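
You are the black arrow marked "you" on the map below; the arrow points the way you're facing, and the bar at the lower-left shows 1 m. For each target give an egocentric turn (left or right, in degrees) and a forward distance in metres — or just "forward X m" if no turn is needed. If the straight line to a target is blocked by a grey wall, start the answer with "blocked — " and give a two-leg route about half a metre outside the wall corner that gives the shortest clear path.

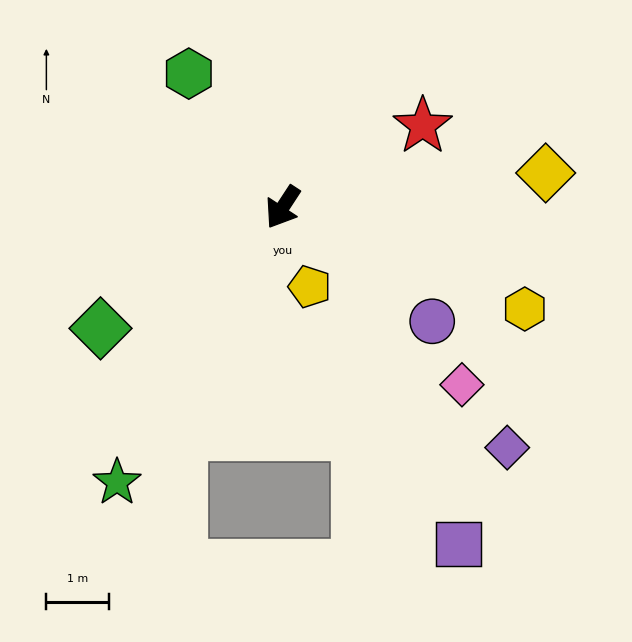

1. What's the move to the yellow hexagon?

turn left 100°, forward 4.2 m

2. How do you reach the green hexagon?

turn right 112°, forward 2.6 m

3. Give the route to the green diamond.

turn right 23°, forward 3.5 m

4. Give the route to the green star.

turn left 2°, forward 5.1 m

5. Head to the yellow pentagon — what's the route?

turn left 52°, forward 1.3 m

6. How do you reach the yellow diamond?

turn left 131°, forward 4.2 m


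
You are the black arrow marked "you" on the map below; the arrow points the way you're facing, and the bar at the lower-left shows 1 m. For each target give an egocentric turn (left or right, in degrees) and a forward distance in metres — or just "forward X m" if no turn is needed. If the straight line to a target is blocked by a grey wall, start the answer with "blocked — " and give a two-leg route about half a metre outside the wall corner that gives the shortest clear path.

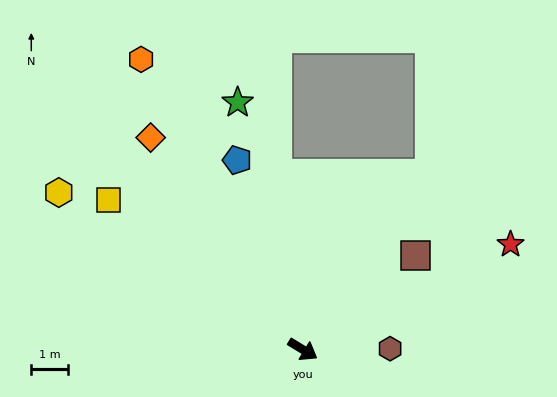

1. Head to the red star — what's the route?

turn left 58°, forward 6.3 m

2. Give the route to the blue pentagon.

turn left 140°, forward 5.4 m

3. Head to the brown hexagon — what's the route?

turn left 32°, forward 2.4 m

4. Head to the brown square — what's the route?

turn left 71°, forward 4.0 m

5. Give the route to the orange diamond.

turn left 157°, forward 7.0 m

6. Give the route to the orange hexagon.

turn left 150°, forward 9.0 m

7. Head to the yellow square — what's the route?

turn left 174°, forward 6.6 m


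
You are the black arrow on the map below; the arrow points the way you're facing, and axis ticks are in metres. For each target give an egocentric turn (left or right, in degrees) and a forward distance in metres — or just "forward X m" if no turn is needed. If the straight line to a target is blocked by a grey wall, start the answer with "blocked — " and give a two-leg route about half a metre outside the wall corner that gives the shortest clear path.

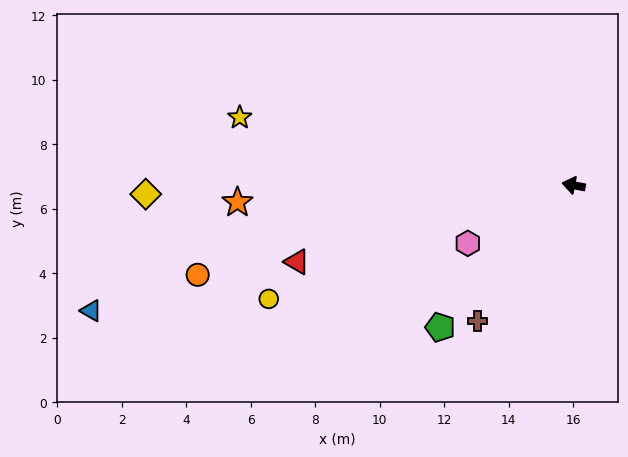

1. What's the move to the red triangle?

turn left 26°, forward 8.9 m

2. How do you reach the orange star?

turn left 14°, forward 10.4 m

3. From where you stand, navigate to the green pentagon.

turn left 58°, forward 6.0 m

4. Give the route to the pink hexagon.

turn left 40°, forward 3.7 m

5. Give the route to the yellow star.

forward 10.6 m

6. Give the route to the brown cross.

turn left 66°, forward 5.2 m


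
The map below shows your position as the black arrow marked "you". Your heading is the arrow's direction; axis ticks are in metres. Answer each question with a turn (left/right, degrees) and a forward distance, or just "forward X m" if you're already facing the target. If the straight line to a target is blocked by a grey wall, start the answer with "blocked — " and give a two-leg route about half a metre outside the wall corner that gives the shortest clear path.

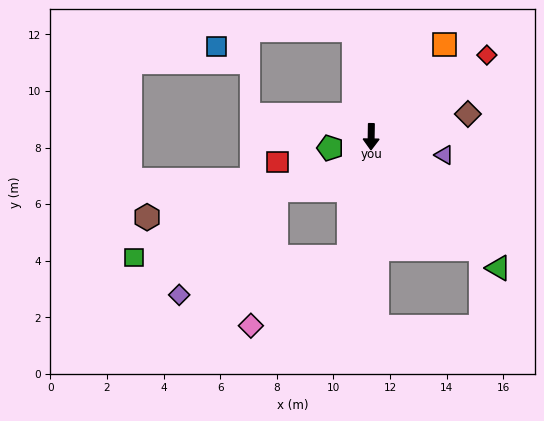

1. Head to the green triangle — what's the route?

turn left 45°, forward 6.5 m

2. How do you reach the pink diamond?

blocked — turn right 10°, forward 4.3 m, then turn right 44°, forward 4.2 m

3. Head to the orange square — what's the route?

turn left 142°, forward 4.2 m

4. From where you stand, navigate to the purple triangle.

turn left 77°, forward 2.7 m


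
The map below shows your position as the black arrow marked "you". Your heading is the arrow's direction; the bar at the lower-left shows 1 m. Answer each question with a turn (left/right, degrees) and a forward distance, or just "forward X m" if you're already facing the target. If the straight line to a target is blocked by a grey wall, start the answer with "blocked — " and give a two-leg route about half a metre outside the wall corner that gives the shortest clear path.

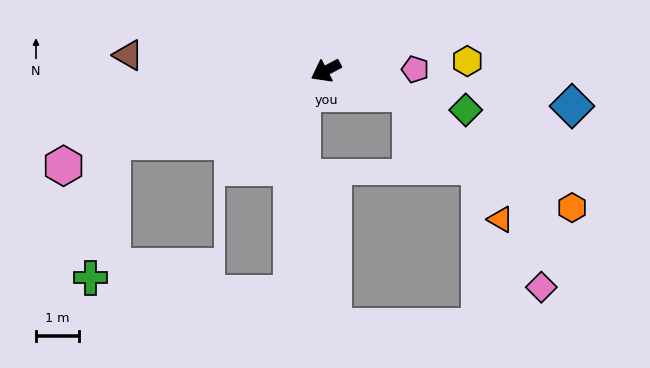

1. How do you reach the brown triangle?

turn right 32°, forward 4.6 m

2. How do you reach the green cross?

blocked — turn right 10°, forward 5.2 m, then turn left 63°, forward 3.2 m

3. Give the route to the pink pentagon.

turn left 153°, forward 2.1 m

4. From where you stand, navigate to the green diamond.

turn left 136°, forward 3.4 m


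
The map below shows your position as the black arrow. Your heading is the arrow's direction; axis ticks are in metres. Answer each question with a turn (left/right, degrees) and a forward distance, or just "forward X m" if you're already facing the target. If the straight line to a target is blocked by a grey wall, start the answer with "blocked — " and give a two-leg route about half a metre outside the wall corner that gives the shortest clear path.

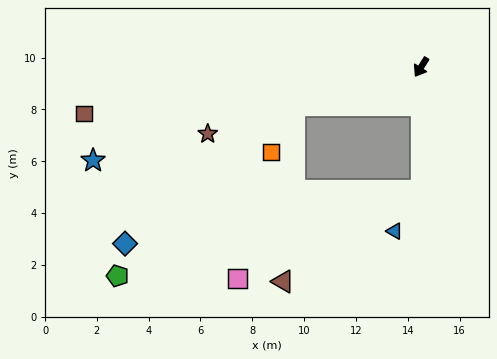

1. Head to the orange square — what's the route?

blocked — turn right 41°, forward 5.1 m, then turn left 47°, forward 2.0 m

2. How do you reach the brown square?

turn right 50°, forward 13.1 m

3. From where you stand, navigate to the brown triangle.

blocked — turn left 32°, forward 4.8 m, then turn right 57°, forward 6.4 m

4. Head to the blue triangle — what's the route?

blocked — turn left 32°, forward 4.8 m, then turn right 33°, forward 1.9 m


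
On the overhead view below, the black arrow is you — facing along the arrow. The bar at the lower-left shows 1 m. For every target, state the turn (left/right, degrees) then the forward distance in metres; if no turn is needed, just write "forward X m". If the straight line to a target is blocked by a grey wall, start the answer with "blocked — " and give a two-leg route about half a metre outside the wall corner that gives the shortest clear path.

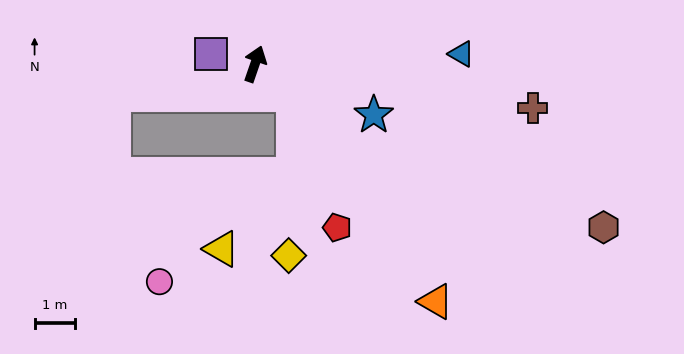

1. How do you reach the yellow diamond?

blocked — turn right 111°, forward 1.2 m, then turn right 51°, forward 4.0 m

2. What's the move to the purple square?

turn left 96°, forward 1.1 m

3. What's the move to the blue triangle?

turn right 68°, forward 5.1 m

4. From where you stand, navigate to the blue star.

turn right 94°, forward 3.2 m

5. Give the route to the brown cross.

turn right 80°, forward 7.0 m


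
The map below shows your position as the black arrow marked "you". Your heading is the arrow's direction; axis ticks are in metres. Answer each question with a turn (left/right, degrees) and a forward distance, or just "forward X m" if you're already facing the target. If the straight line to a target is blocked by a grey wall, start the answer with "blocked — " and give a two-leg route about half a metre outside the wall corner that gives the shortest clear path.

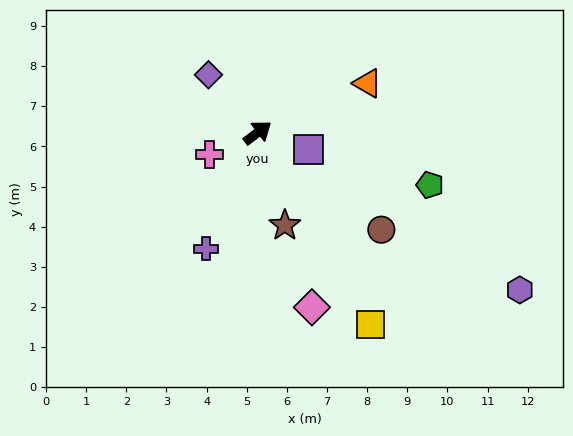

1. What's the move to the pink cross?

turn left 167°, forward 1.3 m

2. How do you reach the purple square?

turn right 56°, forward 1.3 m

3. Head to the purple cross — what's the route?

turn right 151°, forward 3.2 m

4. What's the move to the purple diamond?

turn left 93°, forward 1.9 m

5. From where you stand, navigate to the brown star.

turn right 111°, forward 2.4 m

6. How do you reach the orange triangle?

turn right 13°, forward 3.0 m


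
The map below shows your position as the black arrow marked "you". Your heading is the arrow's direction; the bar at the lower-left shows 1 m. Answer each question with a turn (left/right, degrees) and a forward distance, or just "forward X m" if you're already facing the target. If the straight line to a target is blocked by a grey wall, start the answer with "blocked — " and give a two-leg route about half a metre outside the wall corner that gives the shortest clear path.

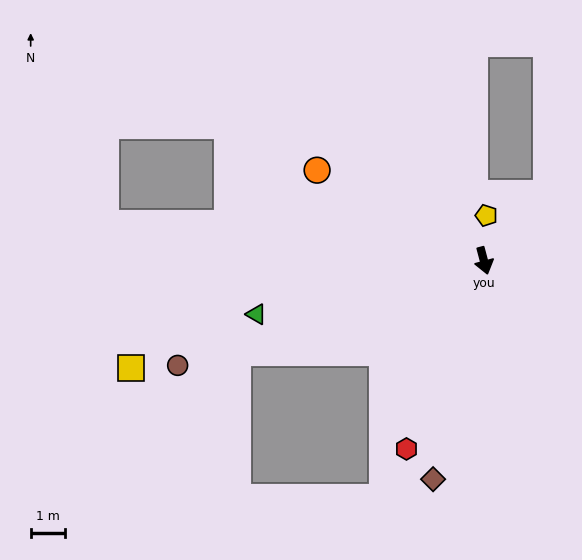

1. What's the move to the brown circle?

turn right 86°, forward 9.3 m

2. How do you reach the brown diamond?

turn right 28°, forward 6.5 m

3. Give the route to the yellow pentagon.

turn left 162°, forward 1.3 m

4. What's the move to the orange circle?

turn right 133°, forward 5.5 m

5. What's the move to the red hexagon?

turn right 37°, forward 5.9 m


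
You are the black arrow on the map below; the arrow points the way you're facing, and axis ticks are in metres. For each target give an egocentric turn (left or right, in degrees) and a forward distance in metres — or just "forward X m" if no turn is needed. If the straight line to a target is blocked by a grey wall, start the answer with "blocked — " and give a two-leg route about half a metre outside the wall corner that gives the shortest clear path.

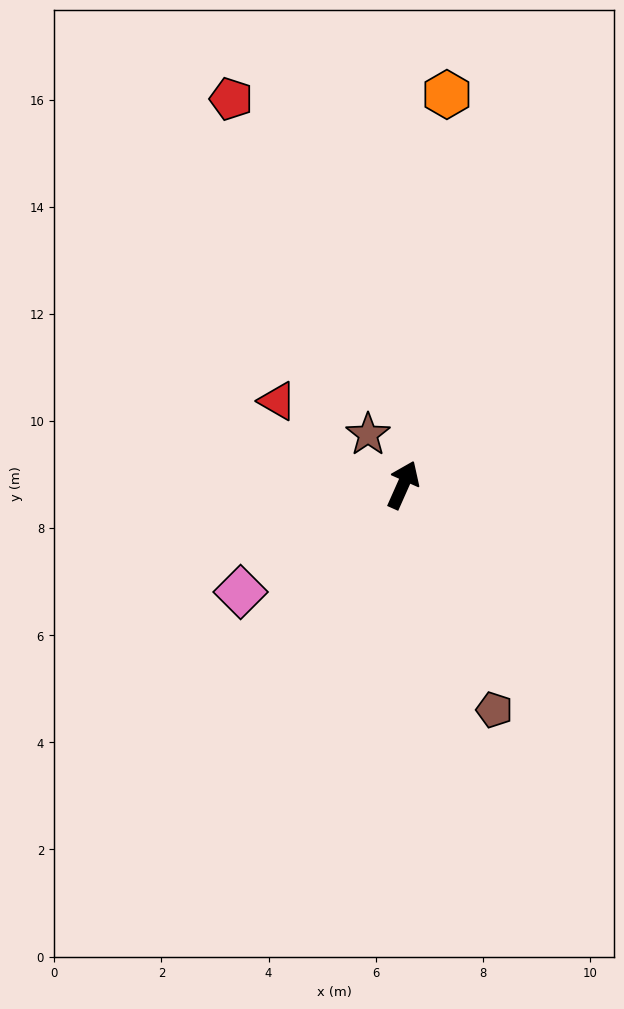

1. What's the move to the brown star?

turn left 59°, forward 1.1 m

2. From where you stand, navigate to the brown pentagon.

turn right 134°, forward 4.5 m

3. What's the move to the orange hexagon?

turn left 18°, forward 7.3 m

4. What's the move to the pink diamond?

turn left 147°, forward 3.6 m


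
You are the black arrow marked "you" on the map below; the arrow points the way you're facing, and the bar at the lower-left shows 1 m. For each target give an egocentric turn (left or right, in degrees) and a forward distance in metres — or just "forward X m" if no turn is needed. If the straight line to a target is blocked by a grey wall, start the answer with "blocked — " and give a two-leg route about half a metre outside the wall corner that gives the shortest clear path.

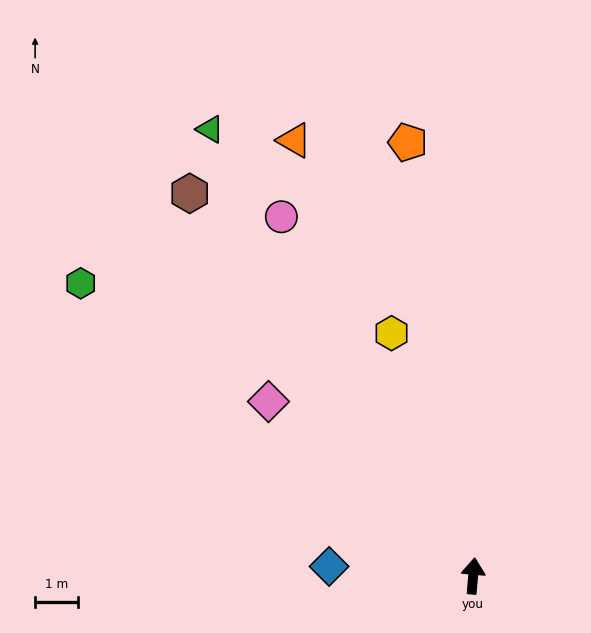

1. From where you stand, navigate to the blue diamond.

turn left 91°, forward 3.4 m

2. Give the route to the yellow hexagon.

turn left 24°, forward 6.0 m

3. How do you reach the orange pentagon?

turn left 14°, forward 10.3 m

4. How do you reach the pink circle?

turn left 33°, forward 9.6 m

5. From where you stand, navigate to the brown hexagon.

turn left 42°, forward 11.2 m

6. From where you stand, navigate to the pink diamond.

turn left 55°, forward 6.3 m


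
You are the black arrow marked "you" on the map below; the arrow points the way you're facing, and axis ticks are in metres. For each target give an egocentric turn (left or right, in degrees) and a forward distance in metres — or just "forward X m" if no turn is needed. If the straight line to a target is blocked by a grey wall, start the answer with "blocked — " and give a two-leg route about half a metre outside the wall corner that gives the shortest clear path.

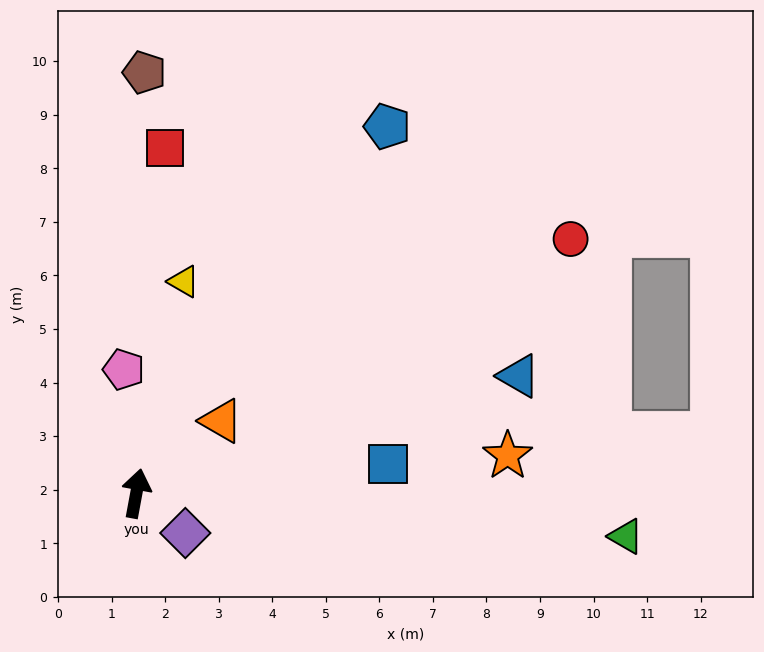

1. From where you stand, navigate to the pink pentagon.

turn left 16°, forward 2.3 m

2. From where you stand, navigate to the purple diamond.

turn right 119°, forward 1.2 m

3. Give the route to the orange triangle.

turn right 39°, forward 2.1 m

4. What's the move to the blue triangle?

turn right 62°, forward 7.5 m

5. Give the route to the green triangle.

turn right 85°, forward 9.2 m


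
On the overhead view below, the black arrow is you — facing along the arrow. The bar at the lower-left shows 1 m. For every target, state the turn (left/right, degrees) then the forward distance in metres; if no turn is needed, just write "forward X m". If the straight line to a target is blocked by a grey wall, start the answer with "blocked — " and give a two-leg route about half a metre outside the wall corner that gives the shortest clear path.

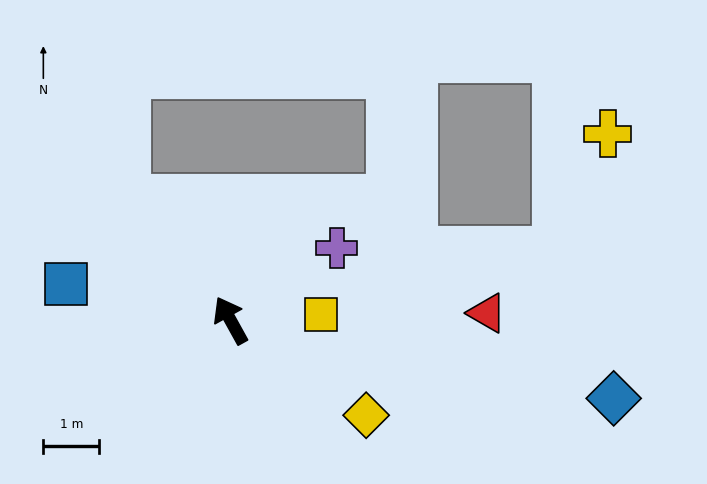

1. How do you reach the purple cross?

turn right 85°, forward 2.3 m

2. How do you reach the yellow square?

turn right 115°, forward 1.6 m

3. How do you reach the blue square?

turn left 49°, forward 3.0 m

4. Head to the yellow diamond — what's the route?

turn right 154°, forward 3.0 m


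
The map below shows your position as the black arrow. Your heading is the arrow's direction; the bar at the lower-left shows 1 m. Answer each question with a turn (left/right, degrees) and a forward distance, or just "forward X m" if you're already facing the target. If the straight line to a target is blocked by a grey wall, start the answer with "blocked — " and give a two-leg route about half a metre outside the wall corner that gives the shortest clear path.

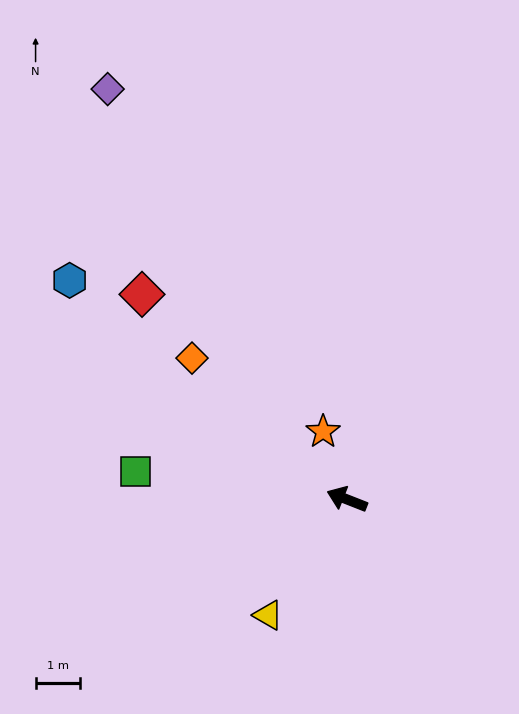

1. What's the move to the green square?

turn left 14°, forward 4.8 m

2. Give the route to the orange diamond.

turn right 21°, forward 4.8 m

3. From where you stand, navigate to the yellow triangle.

turn left 77°, forward 3.2 m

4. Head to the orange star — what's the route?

turn right 49°, forward 1.6 m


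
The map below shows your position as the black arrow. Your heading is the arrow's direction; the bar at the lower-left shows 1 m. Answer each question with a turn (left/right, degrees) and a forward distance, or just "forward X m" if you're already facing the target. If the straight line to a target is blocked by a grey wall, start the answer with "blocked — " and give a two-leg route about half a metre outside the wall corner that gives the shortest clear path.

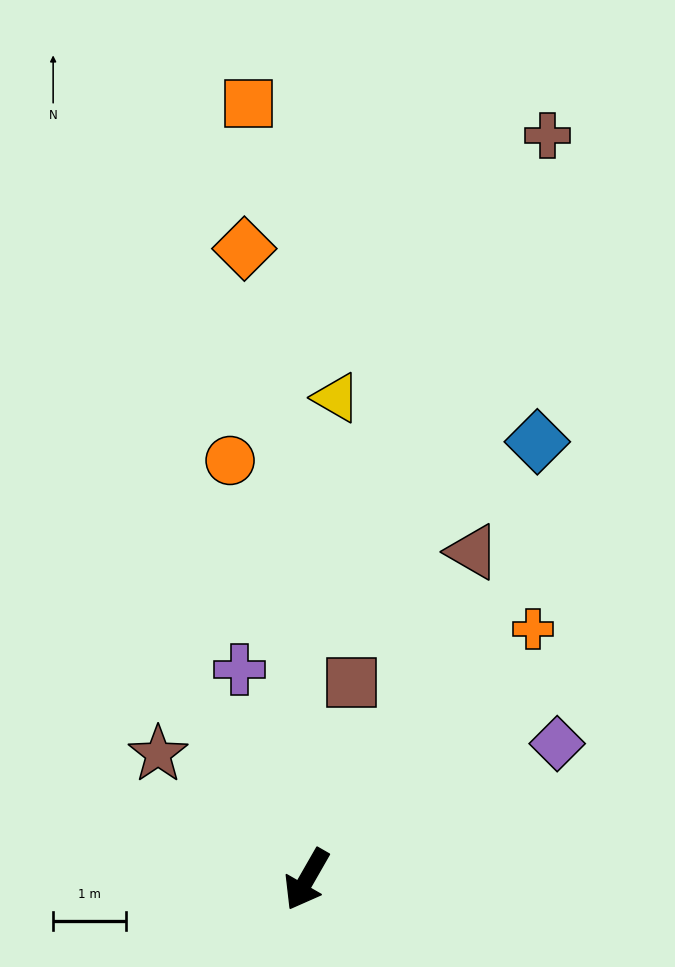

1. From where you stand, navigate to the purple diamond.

turn left 148°, forward 3.9 m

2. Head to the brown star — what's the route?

turn right 100°, forward 2.7 m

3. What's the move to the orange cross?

turn left 168°, forward 4.6 m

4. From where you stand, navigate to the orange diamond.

turn right 145°, forward 8.7 m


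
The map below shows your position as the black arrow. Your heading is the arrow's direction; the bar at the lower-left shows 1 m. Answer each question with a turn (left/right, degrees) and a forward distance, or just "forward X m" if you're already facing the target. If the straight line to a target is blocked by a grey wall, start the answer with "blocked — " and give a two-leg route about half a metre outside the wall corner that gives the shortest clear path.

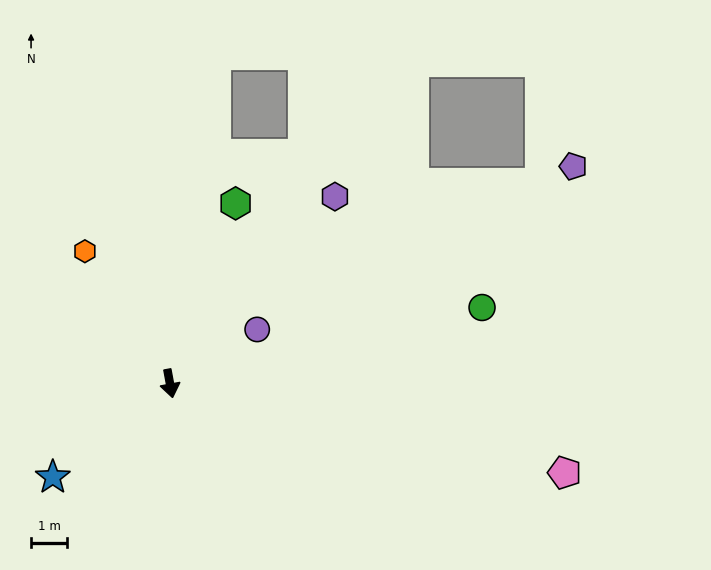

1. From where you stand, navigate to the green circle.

turn left 93°, forward 8.9 m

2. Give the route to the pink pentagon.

turn left 67°, forward 11.3 m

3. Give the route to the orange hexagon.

turn right 158°, forward 4.4 m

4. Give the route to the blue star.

turn right 62°, forward 4.2 m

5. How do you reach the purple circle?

turn left 111°, forward 2.9 m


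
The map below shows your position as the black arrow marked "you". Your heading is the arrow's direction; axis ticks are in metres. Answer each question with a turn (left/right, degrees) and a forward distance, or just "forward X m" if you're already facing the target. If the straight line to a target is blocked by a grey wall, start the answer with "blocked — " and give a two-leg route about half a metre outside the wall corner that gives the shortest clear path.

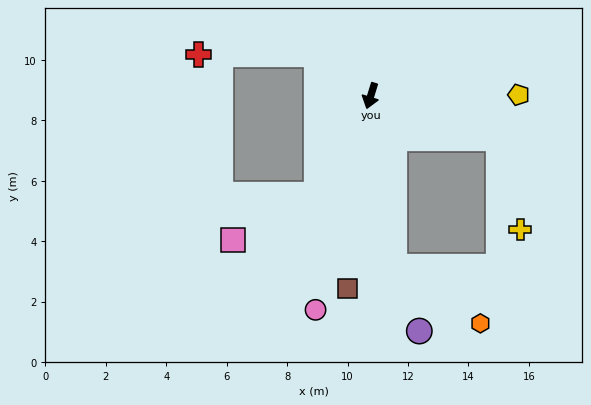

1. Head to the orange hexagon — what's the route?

blocked — turn left 25°, forward 5.7 m, then turn left 49°, forward 3.4 m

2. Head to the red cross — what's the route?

blocked — turn right 110°, forward 2.3 m, then turn left 37°, forward 3.9 m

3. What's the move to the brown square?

turn left 10°, forward 6.4 m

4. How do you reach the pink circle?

turn left 3°, forward 7.3 m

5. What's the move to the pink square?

blocked — turn right 12°, forward 3.7 m, then turn right 32°, forward 3.1 m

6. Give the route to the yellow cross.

blocked — turn left 89°, forward 4.5 m, then turn right 58°, forward 3.1 m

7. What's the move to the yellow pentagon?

turn left 108°, forward 4.9 m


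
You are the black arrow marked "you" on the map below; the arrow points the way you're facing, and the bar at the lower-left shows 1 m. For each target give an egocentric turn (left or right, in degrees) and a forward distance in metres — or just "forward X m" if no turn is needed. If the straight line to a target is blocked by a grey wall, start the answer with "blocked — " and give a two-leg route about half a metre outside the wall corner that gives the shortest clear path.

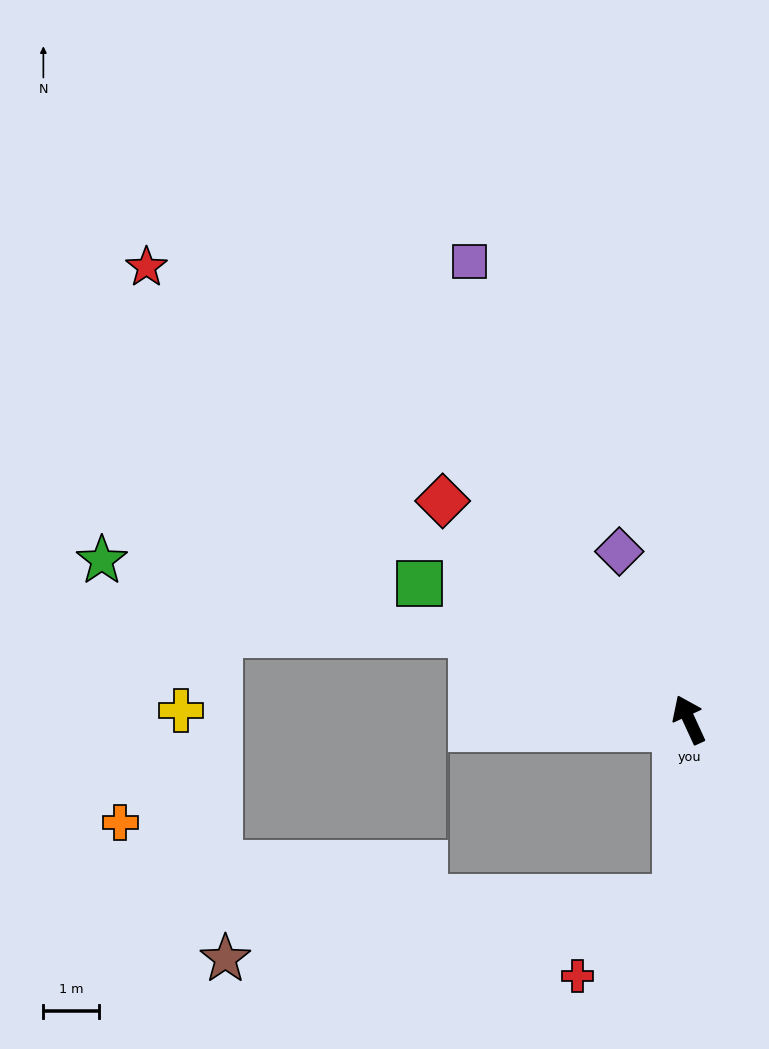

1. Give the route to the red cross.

blocked — turn left 151°, forward 3.2 m, then turn right 47°, forward 2.3 m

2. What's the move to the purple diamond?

turn right 2°, forward 3.3 m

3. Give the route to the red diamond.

turn left 24°, forward 6.0 m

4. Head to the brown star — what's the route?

blocked — turn left 151°, forward 3.2 m, then turn right 78°, forward 8.2 m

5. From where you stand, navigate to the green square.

turn left 38°, forward 5.5 m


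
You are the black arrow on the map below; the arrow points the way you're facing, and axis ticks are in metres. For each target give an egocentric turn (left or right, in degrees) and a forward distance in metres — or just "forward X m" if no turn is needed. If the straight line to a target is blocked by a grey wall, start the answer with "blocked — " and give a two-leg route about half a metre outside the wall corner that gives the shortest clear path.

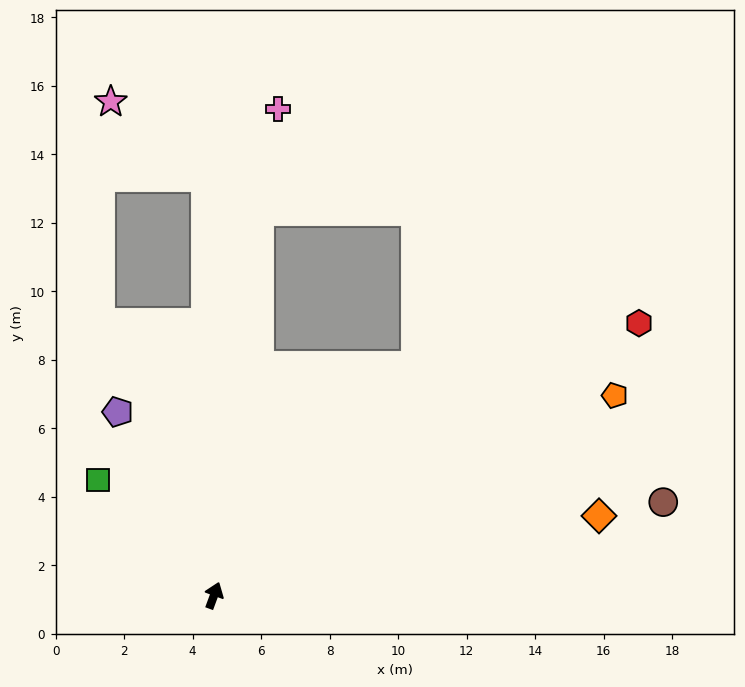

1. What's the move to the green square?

turn left 65°, forward 4.8 m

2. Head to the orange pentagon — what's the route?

turn right 43°, forward 13.1 m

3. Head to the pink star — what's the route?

blocked — turn left 21°, forward 12.2 m, then turn left 50°, forward 3.5 m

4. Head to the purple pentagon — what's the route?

turn left 48°, forward 6.1 m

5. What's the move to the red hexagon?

turn right 37°, forward 14.7 m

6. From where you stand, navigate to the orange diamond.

turn right 58°, forward 11.5 m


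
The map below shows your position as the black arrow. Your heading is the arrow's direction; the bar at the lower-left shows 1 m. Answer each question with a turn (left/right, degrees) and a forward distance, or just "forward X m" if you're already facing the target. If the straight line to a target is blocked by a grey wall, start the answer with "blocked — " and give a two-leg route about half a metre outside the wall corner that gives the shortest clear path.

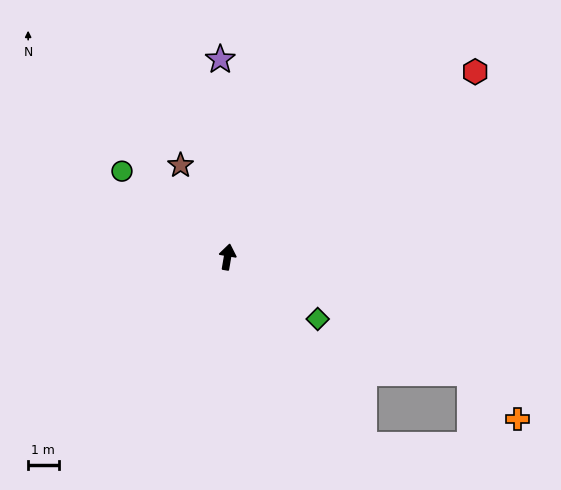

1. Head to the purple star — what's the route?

turn left 12°, forward 6.5 m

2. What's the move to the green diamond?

turn right 115°, forward 3.6 m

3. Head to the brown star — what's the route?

turn left 37°, forward 3.4 m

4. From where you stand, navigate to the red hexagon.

turn right 44°, forward 10.2 m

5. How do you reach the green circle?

turn left 61°, forward 4.5 m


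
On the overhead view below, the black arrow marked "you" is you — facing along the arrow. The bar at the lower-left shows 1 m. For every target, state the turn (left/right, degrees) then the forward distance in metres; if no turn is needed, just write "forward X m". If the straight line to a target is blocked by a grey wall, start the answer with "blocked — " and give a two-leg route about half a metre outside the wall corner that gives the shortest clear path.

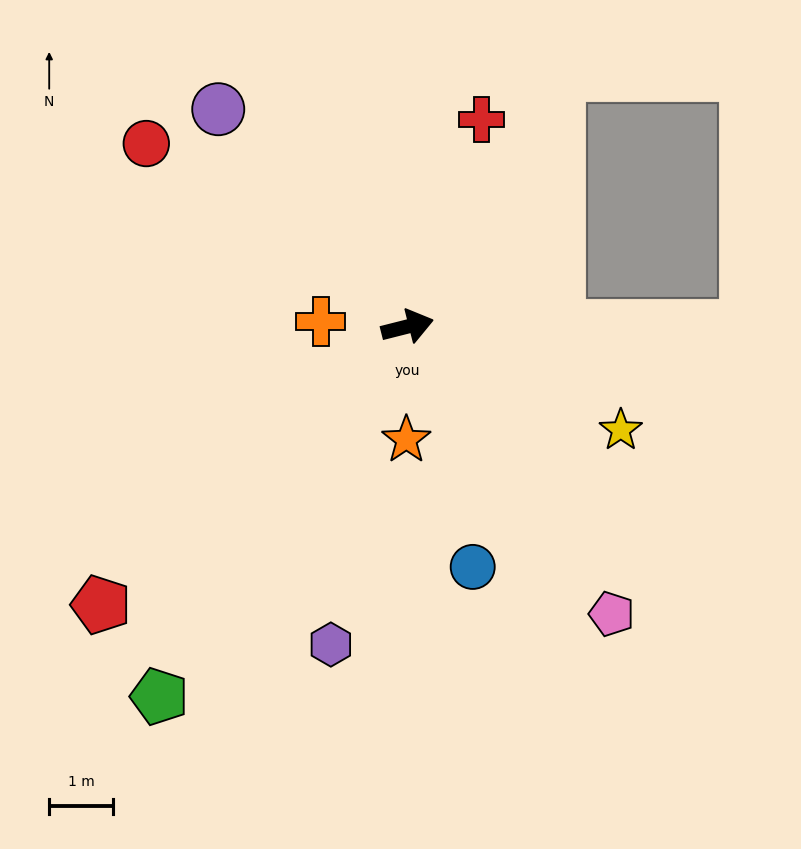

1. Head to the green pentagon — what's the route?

turn right 138°, forward 7.0 m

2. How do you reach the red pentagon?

turn right 152°, forward 6.5 m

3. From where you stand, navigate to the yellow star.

turn right 40°, forward 3.7 m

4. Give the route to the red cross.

turn left 56°, forward 3.5 m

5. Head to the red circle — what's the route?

turn left 131°, forward 5.0 m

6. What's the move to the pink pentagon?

turn right 69°, forward 5.6 m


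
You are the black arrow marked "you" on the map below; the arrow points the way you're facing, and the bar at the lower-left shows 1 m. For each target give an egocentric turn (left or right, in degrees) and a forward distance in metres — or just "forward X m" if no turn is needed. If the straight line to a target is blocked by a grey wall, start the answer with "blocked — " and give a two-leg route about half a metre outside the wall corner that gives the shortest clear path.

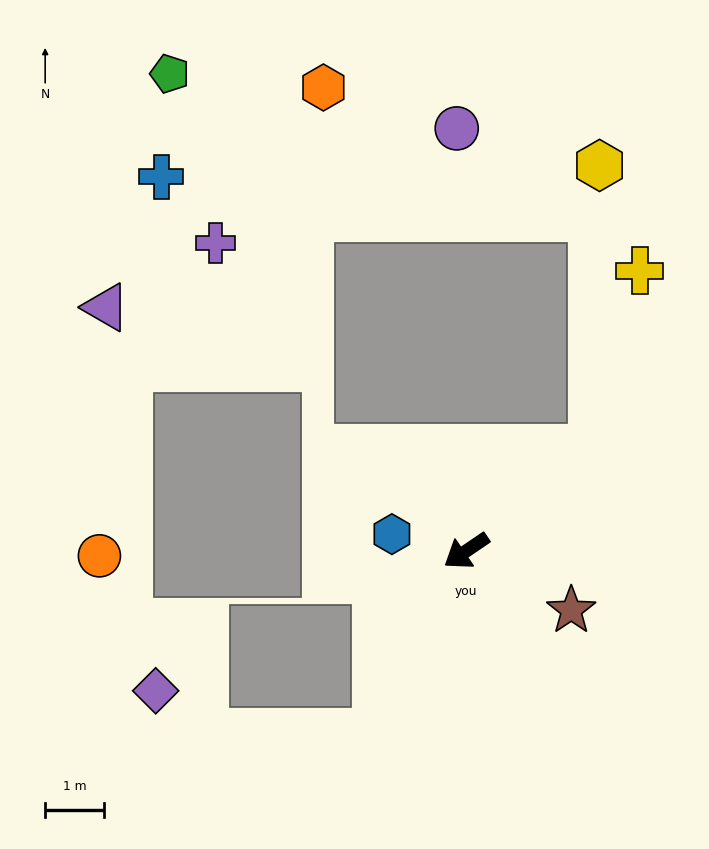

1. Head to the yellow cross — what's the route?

blocked — turn right 176°, forward 2.8 m, then turn left 37°, forward 3.1 m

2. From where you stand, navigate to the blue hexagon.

turn right 47°, forward 1.3 m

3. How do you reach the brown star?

turn left 116°, forward 2.0 m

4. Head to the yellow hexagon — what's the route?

blocked — turn right 176°, forward 2.8 m, then turn left 51°, forward 4.8 m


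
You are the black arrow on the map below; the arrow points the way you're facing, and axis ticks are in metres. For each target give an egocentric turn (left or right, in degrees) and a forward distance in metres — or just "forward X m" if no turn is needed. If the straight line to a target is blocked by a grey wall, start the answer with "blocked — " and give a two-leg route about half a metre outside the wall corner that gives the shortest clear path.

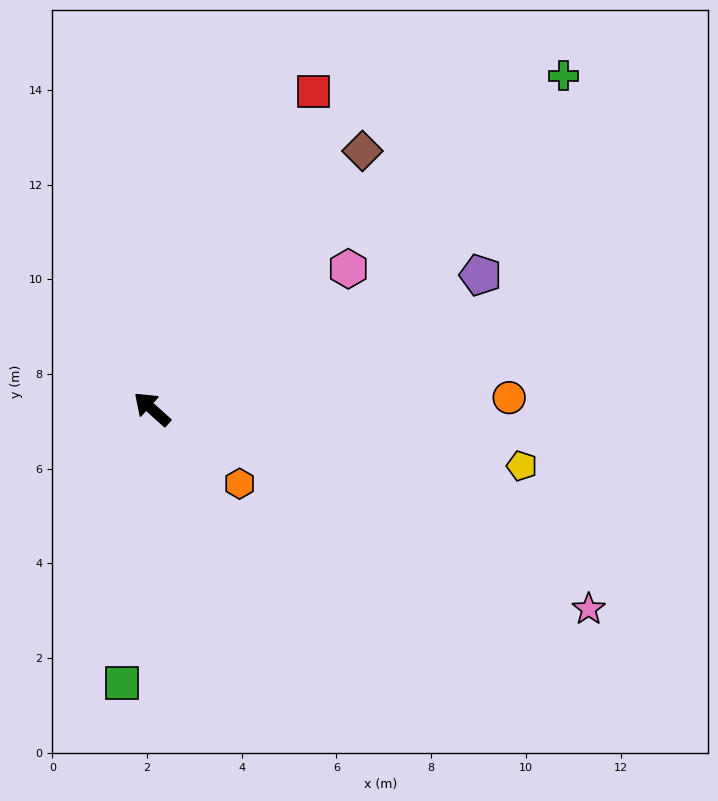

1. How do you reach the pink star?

turn right 163°, forward 10.1 m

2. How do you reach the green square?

turn left 126°, forward 5.8 m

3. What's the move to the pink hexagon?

turn right 102°, forward 5.1 m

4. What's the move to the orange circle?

turn right 136°, forward 7.5 m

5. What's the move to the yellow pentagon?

turn right 147°, forward 7.9 m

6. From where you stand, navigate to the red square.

turn right 75°, forward 7.5 m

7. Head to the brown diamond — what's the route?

turn right 87°, forward 7.0 m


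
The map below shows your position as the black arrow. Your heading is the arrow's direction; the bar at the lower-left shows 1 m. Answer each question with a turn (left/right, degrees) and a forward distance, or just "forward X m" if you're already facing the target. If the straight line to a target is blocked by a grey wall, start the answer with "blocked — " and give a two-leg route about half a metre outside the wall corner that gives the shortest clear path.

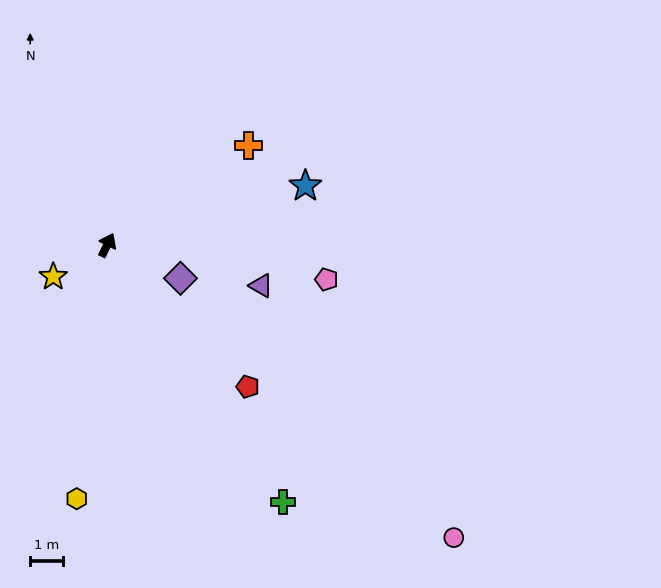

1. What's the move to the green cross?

turn right 119°, forward 9.4 m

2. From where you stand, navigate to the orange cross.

turn right 28°, forward 5.2 m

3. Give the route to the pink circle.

turn right 104°, forward 13.7 m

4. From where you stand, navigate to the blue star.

turn right 47°, forward 6.3 m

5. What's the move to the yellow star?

turn left 147°, forward 1.9 m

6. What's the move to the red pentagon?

turn right 109°, forward 6.0 m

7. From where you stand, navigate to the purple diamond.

turn right 88°, forward 2.4 m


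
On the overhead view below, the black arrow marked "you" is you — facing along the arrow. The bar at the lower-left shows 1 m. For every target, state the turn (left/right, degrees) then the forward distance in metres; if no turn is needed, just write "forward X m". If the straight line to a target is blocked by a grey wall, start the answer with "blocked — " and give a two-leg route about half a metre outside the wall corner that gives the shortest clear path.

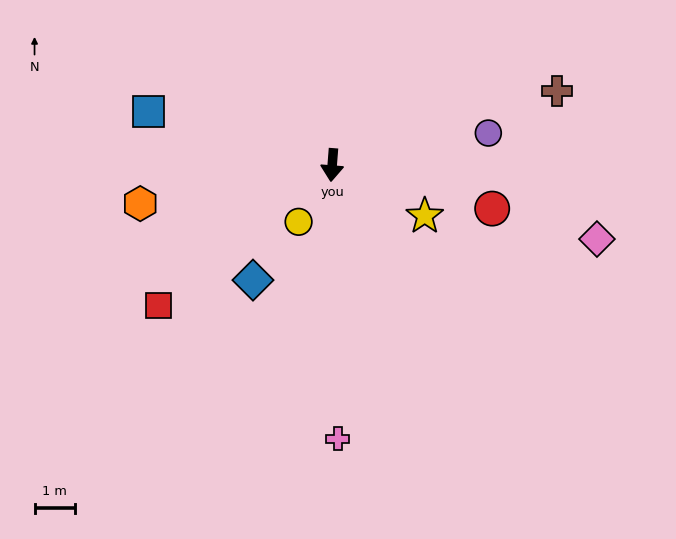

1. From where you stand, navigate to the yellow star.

turn left 66°, forward 2.6 m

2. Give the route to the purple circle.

turn left 106°, forward 3.9 m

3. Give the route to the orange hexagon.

turn right 74°, forward 4.8 m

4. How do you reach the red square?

turn right 47°, forward 5.5 m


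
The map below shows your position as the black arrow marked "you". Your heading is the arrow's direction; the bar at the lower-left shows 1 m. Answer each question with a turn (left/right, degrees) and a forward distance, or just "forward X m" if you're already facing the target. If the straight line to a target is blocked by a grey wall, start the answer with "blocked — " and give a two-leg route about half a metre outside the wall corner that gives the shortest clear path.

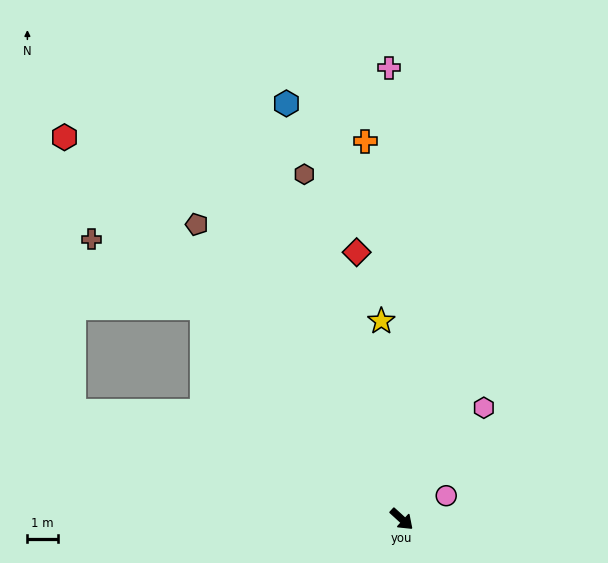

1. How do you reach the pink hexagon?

turn left 96°, forward 4.6 m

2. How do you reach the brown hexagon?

turn left 148°, forward 11.9 m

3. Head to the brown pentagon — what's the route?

turn left 167°, forward 11.9 m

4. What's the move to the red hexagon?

turn left 174°, forward 16.9 m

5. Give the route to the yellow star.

turn left 138°, forward 6.6 m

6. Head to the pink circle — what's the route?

turn left 70°, forward 1.7 m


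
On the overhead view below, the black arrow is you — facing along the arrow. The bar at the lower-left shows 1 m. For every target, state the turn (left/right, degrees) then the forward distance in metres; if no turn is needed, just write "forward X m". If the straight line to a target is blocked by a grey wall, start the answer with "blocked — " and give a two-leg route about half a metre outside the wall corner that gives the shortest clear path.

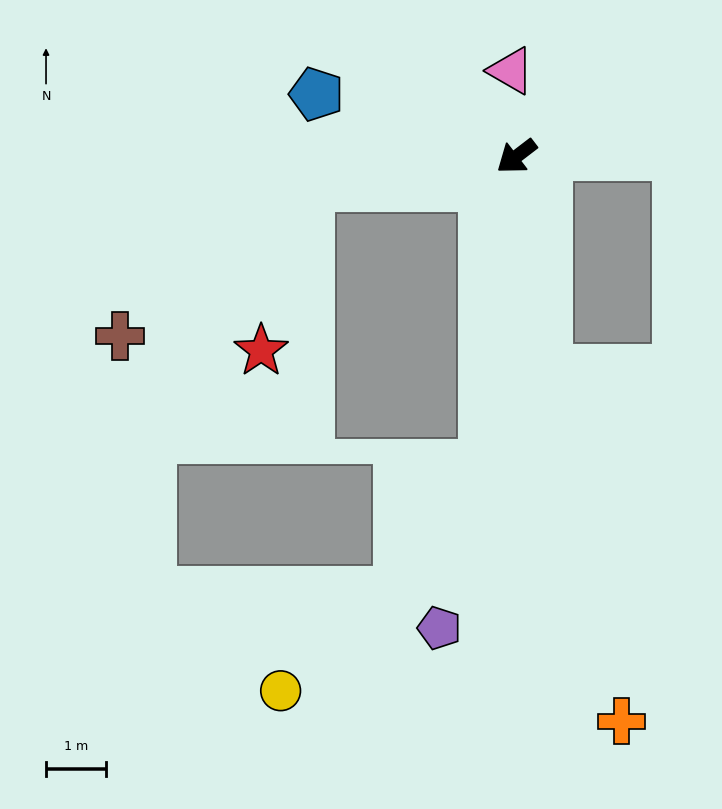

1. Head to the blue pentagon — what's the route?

turn right 55°, forward 3.5 m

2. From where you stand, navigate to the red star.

blocked — turn right 29°, forward 3.5 m, then turn left 65°, forward 2.9 m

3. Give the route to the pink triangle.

turn right 124°, forward 1.4 m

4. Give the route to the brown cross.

blocked — turn right 29°, forward 3.5 m, then turn left 30°, forward 4.0 m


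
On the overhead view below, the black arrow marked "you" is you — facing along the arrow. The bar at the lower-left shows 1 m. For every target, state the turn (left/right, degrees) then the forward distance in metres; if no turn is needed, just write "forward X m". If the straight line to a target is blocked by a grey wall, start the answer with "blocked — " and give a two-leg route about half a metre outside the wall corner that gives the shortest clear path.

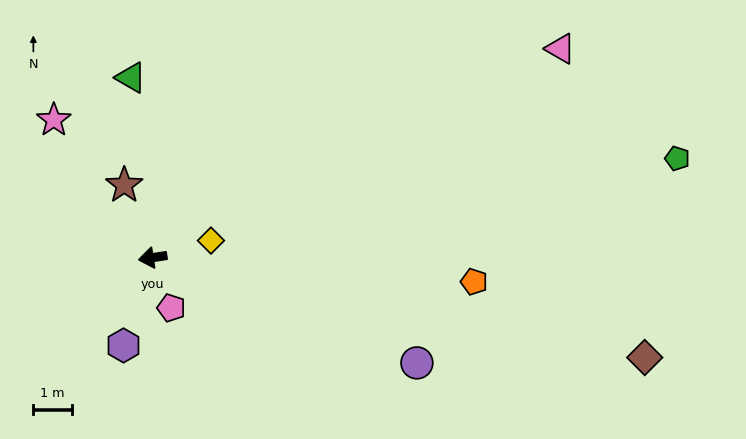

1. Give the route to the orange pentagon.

turn left 167°, forward 8.3 m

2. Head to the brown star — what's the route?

turn right 77°, forward 2.0 m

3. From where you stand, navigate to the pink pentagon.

turn left 102°, forward 1.4 m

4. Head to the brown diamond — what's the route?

turn left 160°, forward 13.0 m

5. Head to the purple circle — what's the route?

turn left 150°, forward 7.4 m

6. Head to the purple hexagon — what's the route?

turn left 63°, forward 2.4 m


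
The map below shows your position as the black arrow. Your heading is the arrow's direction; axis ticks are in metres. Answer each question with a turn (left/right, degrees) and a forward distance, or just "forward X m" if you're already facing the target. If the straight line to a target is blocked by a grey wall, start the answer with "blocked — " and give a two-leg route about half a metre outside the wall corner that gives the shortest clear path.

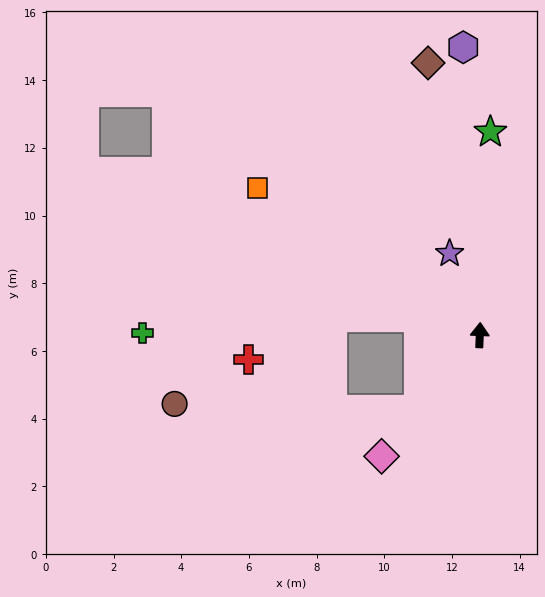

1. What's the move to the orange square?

turn left 59°, forward 7.9 m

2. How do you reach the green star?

forward 6.0 m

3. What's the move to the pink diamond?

turn left 143°, forward 4.6 m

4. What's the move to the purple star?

turn left 22°, forward 2.6 m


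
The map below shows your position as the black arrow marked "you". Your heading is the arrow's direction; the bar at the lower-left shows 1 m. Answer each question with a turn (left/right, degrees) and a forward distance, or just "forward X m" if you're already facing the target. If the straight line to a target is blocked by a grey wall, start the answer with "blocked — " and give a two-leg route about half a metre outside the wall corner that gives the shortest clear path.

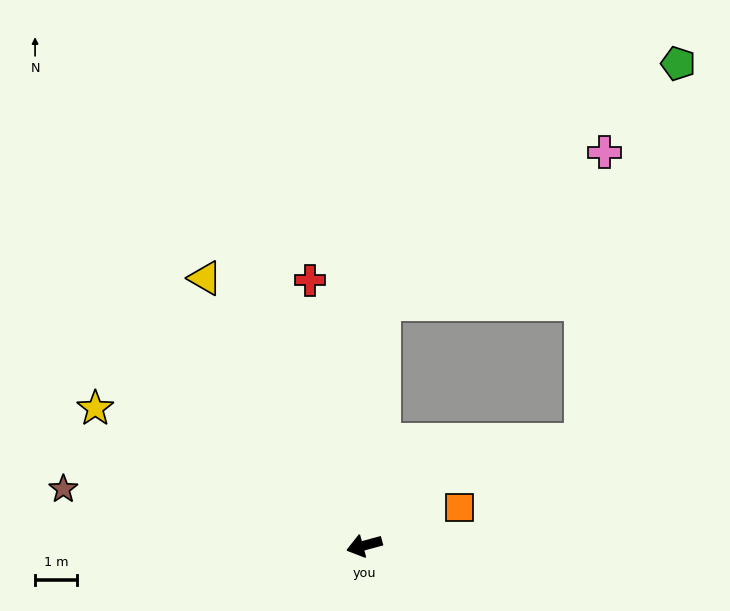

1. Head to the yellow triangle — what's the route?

turn right 74°, forward 7.5 m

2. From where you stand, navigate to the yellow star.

turn right 42°, forward 7.3 m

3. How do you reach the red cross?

turn right 94°, forward 6.5 m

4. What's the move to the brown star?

turn right 26°, forward 7.4 m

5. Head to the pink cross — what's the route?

blocked — turn right 110°, forward 5.9 m, then turn right 51°, forward 6.5 m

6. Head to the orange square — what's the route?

turn right 174°, forward 2.5 m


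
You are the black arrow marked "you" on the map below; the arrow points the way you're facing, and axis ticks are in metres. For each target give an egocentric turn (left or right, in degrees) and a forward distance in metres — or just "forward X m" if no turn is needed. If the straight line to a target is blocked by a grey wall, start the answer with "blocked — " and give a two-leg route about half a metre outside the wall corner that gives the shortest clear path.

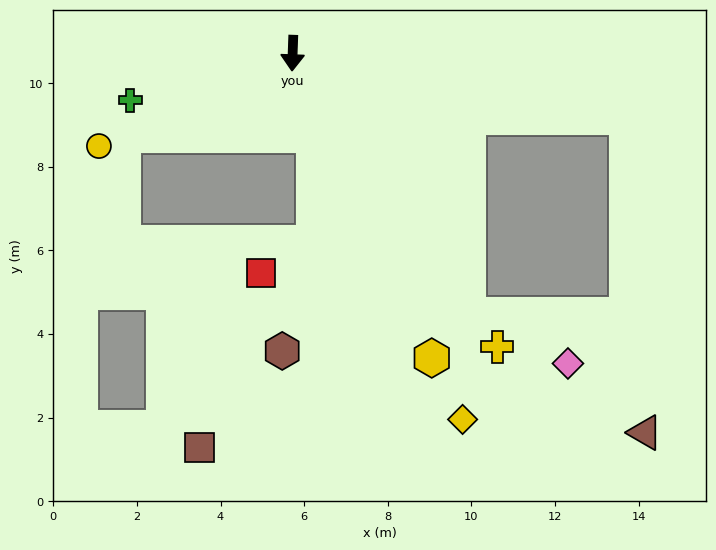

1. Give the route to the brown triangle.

blocked — turn left 81°, forward 8.1 m, then turn right 76°, forward 7.6 m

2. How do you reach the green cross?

turn right 72°, forward 4.0 m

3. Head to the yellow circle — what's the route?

turn right 62°, forward 5.1 m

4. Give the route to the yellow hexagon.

turn left 27°, forward 8.0 m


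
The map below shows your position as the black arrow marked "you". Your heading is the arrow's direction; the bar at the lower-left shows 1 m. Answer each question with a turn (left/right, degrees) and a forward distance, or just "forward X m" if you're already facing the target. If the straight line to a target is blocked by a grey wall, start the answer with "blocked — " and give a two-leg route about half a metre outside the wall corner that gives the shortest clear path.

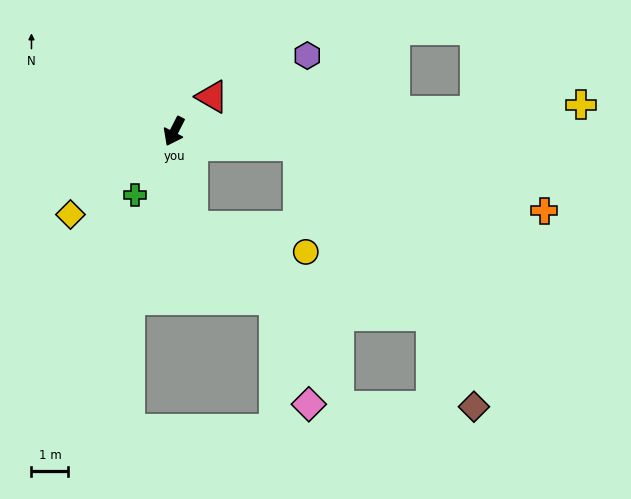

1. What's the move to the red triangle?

turn left 159°, forward 1.4 m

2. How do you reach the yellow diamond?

turn right 24°, forward 3.6 m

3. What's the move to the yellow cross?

turn left 121°, forward 11.1 m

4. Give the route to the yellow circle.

blocked — turn left 38°, forward 2.6 m, then turn left 66°, forward 3.2 m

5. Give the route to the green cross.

turn right 5°, forward 2.0 m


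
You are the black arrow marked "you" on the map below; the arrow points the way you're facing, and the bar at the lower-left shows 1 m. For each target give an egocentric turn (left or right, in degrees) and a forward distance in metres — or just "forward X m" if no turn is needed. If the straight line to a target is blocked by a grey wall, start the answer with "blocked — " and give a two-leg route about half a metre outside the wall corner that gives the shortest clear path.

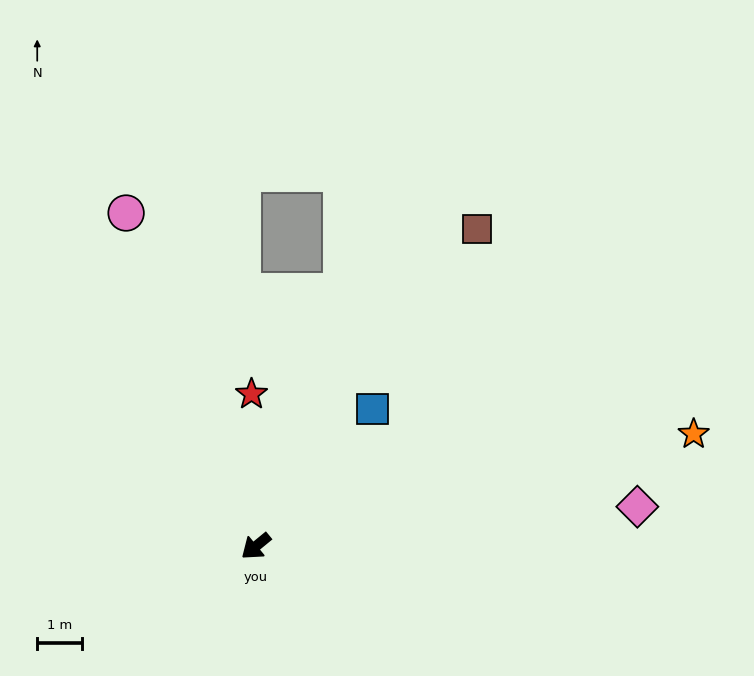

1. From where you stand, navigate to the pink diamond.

turn left 147°, forward 8.6 m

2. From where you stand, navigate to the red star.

turn right 128°, forward 3.4 m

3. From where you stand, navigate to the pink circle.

turn right 108°, forward 8.0 m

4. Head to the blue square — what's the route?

turn right 170°, forward 4.0 m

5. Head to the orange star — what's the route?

turn left 155°, forward 10.1 m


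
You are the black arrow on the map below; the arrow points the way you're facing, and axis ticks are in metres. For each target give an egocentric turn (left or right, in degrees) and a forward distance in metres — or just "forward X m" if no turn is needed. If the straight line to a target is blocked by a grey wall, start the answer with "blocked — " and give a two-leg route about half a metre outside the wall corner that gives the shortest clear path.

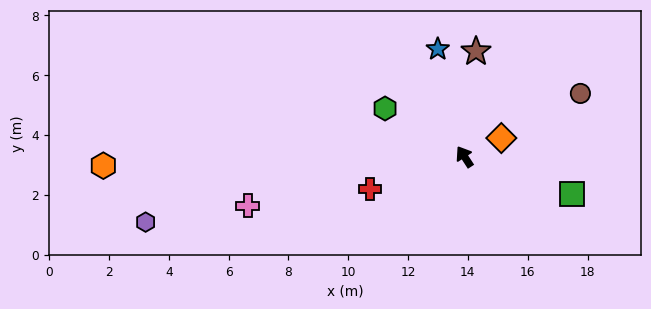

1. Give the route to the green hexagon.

turn left 26°, forward 3.1 m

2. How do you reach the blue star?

turn right 19°, forward 3.7 m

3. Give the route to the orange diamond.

turn right 96°, forward 1.4 m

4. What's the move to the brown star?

turn right 39°, forward 3.5 m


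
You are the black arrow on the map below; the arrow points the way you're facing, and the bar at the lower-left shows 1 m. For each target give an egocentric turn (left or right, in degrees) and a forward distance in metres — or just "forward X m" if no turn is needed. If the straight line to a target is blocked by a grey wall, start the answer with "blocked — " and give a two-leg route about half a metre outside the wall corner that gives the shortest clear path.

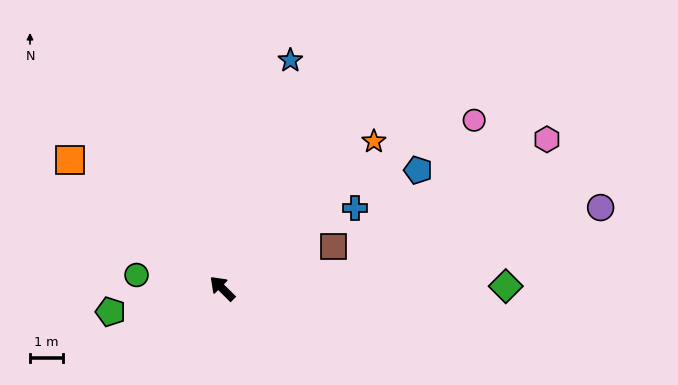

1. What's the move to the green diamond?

turn right 135°, forward 8.6 m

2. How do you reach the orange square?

turn left 5°, forward 6.0 m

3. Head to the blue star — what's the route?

turn right 62°, forward 7.2 m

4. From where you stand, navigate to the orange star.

turn right 91°, forward 6.4 m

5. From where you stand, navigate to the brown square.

turn right 115°, forward 3.6 m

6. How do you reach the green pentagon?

turn left 57°, forward 3.5 m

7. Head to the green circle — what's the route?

turn left 36°, forward 2.6 m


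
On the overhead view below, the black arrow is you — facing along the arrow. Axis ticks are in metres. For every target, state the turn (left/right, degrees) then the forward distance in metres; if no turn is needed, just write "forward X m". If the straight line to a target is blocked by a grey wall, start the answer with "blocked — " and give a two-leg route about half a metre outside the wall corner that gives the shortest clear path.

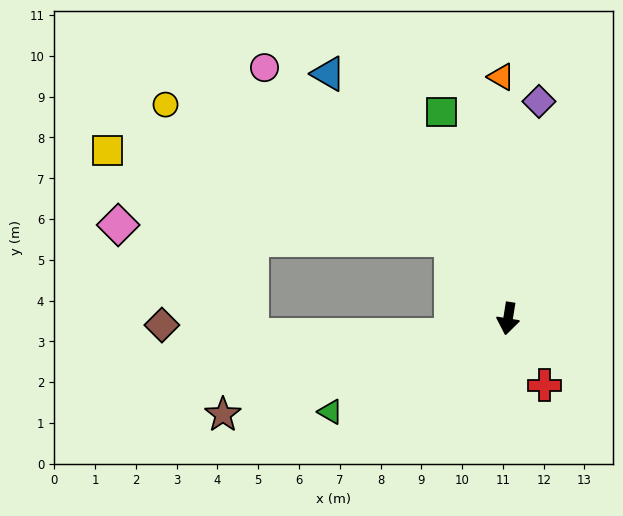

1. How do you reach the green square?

turn right 153°, forward 5.3 m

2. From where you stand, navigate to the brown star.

turn right 62°, forward 7.4 m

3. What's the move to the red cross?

turn left 38°, forward 1.9 m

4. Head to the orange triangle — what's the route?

turn right 169°, forward 5.9 m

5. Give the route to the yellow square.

blocked — turn right 135°, forward 2.4 m, then turn left 40°, forward 8.7 m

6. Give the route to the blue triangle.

turn right 135°, forward 7.5 m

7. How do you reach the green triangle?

turn right 53°, forward 4.9 m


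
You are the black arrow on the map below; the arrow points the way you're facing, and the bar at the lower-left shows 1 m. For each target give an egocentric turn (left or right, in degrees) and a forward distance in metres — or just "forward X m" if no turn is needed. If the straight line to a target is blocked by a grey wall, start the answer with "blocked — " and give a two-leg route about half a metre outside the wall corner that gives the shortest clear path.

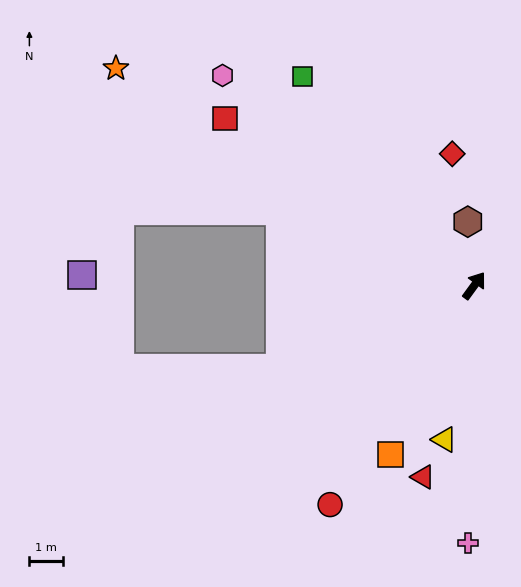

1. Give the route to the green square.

turn left 76°, forward 8.0 m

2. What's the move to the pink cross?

turn right 145°, forward 7.6 m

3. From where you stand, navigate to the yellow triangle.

turn right 155°, forward 4.6 m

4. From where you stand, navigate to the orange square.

turn right 170°, forward 5.6 m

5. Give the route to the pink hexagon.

turn left 86°, forward 9.7 m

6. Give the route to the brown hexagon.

turn left 42°, forward 1.9 m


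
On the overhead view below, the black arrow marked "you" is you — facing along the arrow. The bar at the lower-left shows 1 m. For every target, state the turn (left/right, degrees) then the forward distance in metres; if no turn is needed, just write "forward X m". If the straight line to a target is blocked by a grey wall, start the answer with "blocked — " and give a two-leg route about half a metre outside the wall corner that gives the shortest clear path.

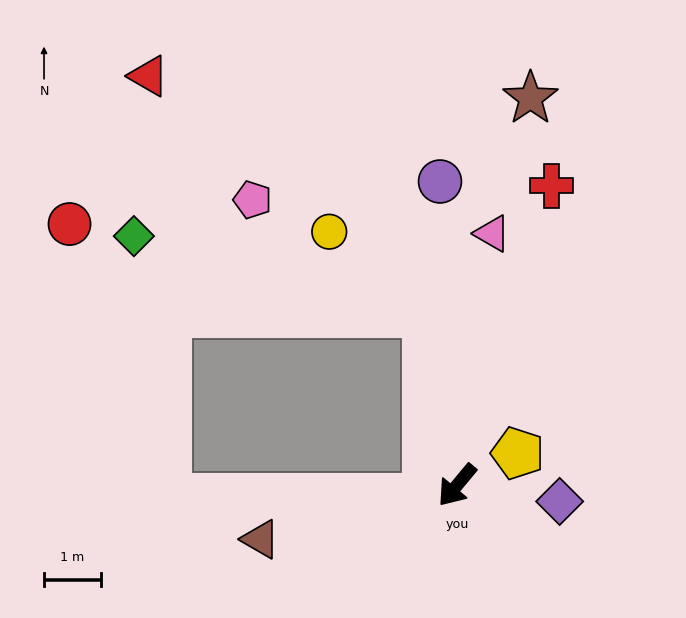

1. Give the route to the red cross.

turn right 158°, forward 5.6 m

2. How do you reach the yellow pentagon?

turn left 158°, forward 1.2 m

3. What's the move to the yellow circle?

blocked — turn right 130°, forward 3.1 m, then turn left 40°, forward 2.2 m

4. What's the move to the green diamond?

blocked — turn right 130°, forward 3.1 m, then turn left 65°, forward 5.4 m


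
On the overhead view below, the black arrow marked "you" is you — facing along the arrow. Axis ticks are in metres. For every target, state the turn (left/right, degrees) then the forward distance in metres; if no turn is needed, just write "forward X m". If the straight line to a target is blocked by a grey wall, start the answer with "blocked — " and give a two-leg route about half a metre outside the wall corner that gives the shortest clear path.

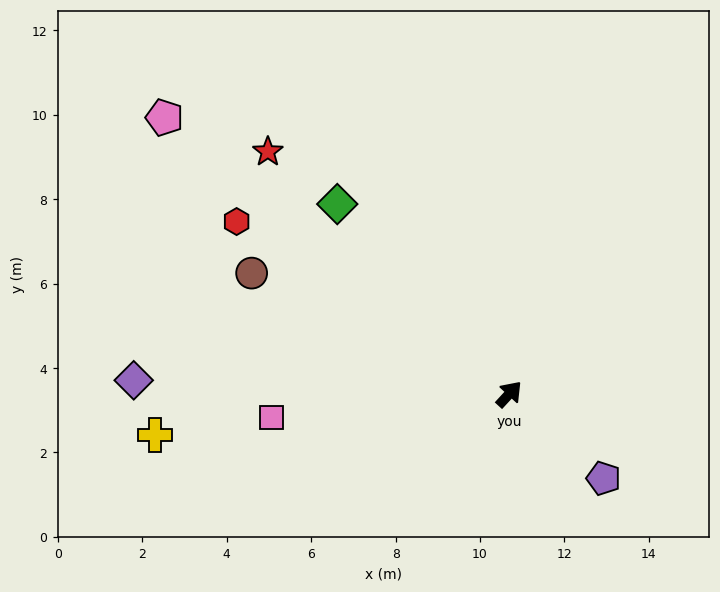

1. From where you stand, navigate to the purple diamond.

turn left 131°, forward 8.9 m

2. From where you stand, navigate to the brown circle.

turn left 107°, forward 6.7 m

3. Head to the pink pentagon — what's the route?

turn left 94°, forward 10.5 m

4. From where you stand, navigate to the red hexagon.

turn left 100°, forward 7.6 m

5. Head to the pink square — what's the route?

turn left 138°, forward 5.7 m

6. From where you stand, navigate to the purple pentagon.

turn right 89°, forward 3.0 m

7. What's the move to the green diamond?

turn left 85°, forward 6.1 m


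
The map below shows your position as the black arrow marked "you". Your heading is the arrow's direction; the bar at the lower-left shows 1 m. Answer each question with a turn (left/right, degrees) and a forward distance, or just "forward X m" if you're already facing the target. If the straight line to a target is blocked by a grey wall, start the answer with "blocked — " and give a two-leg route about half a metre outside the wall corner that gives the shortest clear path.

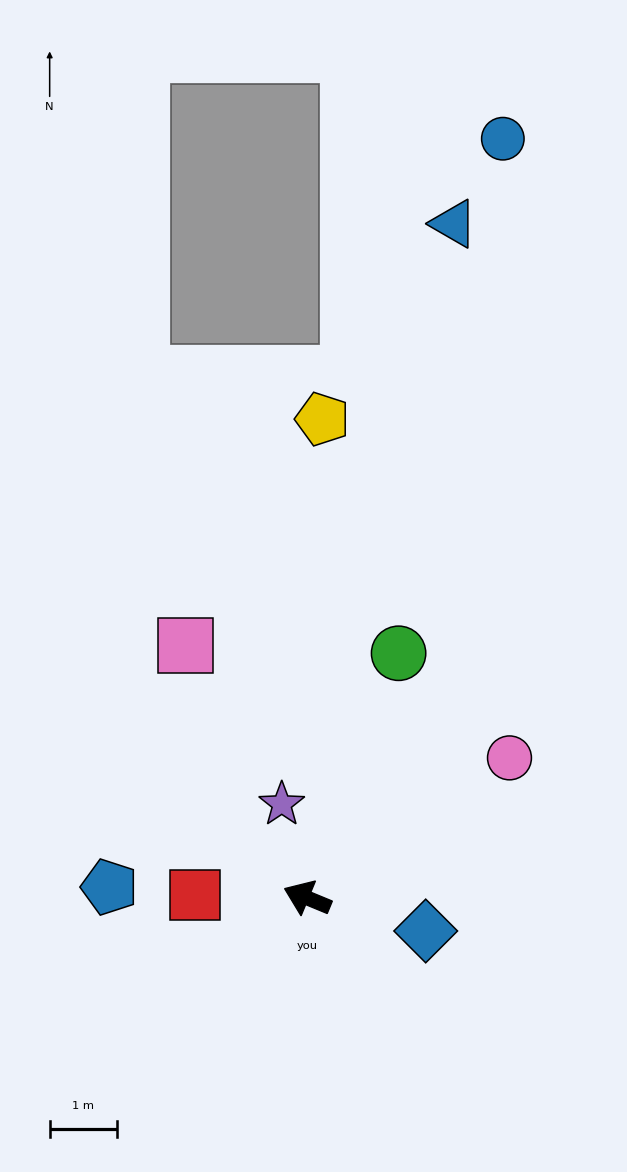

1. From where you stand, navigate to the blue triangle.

turn right 80°, forward 10.2 m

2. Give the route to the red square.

turn left 21°, forward 1.7 m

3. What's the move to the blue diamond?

turn right 173°, forward 1.8 m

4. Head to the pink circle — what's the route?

turn right 123°, forward 3.6 m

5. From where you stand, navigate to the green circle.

turn right 88°, forward 3.9 m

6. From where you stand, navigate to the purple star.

turn right 52°, forward 1.4 m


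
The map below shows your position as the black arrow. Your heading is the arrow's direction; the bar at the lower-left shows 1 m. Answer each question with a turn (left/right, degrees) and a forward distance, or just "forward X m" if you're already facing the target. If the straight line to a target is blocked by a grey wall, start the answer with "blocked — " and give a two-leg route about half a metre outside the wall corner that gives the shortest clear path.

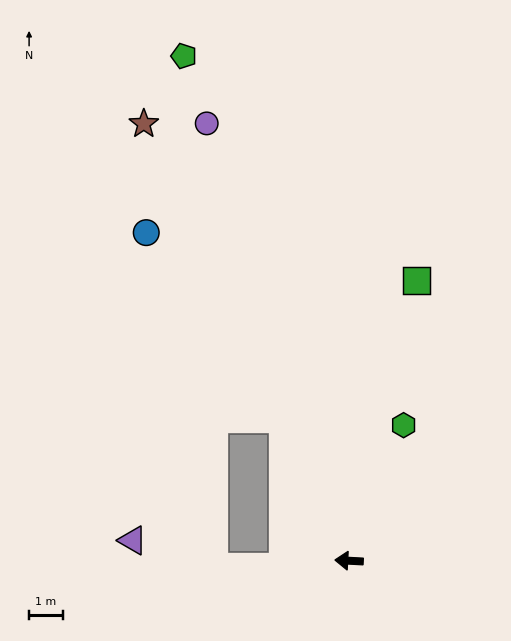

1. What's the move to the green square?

turn right 101°, forward 8.5 m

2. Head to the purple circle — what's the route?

turn right 69°, forward 13.6 m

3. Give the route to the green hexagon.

turn right 109°, forward 4.3 m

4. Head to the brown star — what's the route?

turn right 62°, forward 14.3 m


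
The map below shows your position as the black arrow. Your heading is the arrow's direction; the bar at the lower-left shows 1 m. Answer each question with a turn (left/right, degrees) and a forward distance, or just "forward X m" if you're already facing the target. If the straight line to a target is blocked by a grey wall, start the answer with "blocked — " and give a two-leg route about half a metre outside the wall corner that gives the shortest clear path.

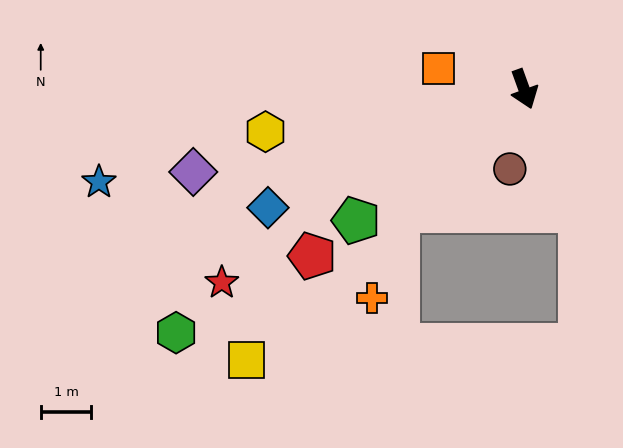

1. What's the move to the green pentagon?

turn right 72°, forward 4.2 m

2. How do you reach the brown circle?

turn right 30°, forward 1.6 m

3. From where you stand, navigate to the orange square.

turn right 124°, forward 1.7 m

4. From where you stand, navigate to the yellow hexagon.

turn right 101°, forward 5.2 m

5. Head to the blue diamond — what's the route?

turn right 85°, forward 5.6 m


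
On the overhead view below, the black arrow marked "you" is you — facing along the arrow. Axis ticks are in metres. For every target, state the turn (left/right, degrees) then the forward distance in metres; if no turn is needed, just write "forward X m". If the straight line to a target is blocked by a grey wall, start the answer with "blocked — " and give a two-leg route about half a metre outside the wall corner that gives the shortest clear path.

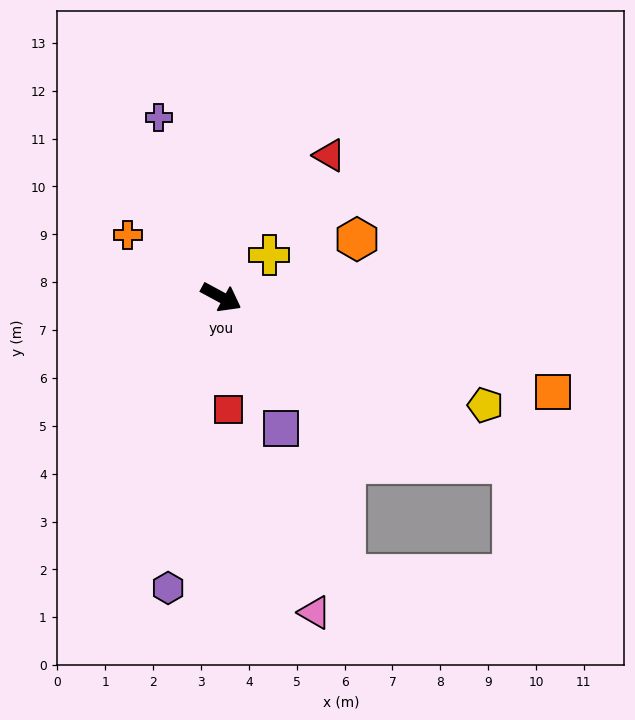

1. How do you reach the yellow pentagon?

turn left 6°, forward 6.0 m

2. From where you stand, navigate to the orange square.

turn left 12°, forward 7.2 m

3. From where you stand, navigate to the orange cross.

turn left 175°, forward 2.3 m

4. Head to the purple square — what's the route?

turn right 37°, forward 3.0 m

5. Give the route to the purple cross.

turn left 137°, forward 4.0 m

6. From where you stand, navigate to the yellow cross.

turn left 70°, forward 1.3 m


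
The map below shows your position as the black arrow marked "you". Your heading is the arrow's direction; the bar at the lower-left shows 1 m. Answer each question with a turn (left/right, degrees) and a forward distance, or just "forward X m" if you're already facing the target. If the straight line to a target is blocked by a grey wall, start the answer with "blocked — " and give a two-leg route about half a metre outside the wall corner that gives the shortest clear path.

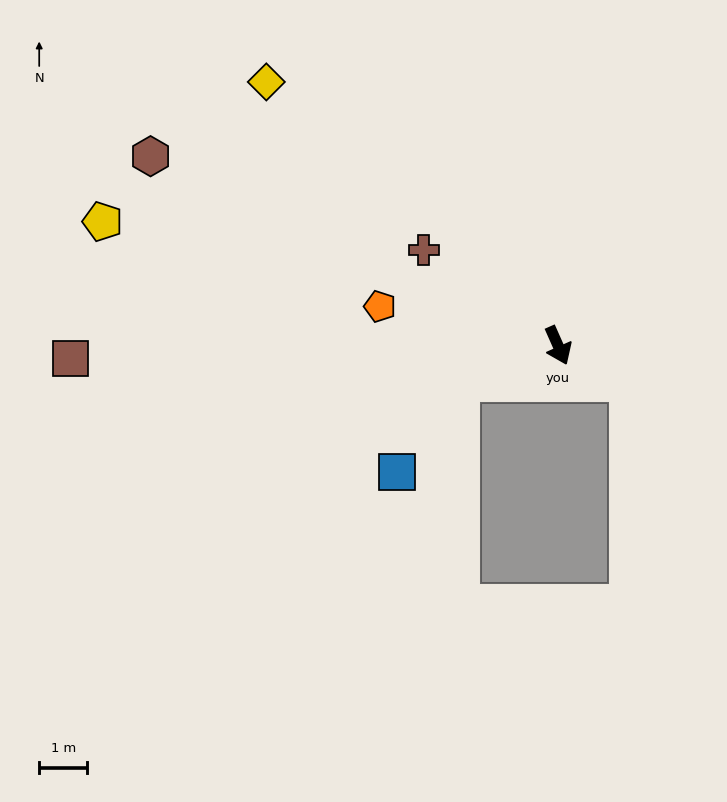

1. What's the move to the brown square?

turn right 112°, forward 10.1 m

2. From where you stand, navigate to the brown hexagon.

turn right 139°, forward 9.4 m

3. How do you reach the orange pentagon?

turn right 126°, forward 3.8 m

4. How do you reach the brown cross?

turn right 149°, forward 3.4 m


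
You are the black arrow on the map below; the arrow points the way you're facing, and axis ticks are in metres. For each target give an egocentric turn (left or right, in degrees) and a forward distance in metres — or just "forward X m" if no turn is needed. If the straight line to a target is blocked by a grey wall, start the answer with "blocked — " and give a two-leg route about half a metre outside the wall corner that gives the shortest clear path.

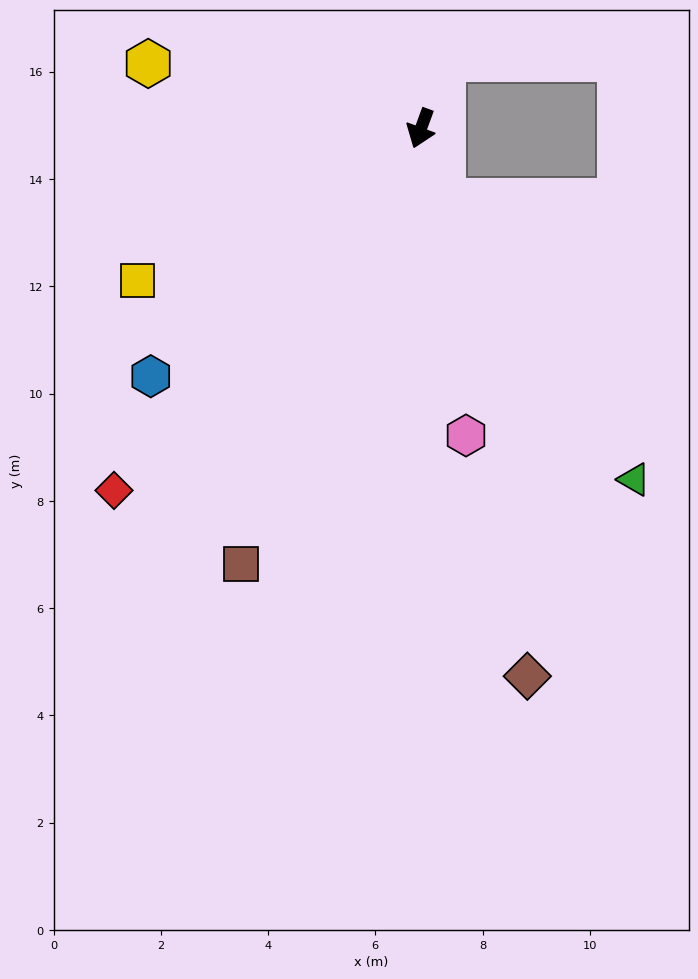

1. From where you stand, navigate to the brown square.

turn right 2°, forward 8.8 m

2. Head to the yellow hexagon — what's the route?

turn right 83°, forward 5.2 m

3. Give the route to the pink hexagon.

turn left 28°, forward 5.8 m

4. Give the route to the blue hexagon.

turn right 27°, forward 6.8 m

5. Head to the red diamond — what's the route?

turn right 20°, forward 8.9 m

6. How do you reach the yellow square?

turn right 42°, forward 6.0 m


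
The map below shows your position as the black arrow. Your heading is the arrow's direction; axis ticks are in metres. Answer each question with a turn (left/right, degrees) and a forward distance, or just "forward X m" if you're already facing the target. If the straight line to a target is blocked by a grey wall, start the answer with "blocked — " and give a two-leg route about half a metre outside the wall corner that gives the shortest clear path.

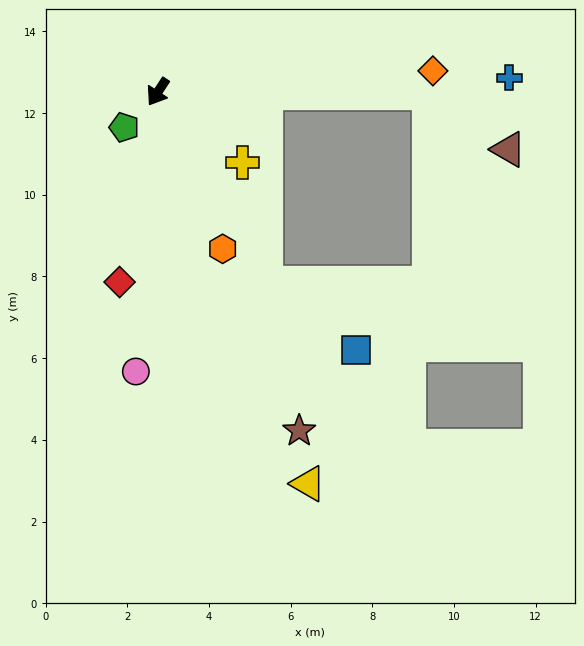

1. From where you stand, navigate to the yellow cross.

turn left 83°, forward 2.7 m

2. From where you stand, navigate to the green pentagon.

turn right 10°, forward 1.2 m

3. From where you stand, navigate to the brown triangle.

blocked — turn left 123°, forward 6.7 m, then turn right 36°, forward 2.4 m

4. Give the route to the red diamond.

turn left 22°, forward 4.7 m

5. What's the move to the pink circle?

turn left 29°, forward 6.9 m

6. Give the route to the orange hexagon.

turn left 56°, forward 4.2 m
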